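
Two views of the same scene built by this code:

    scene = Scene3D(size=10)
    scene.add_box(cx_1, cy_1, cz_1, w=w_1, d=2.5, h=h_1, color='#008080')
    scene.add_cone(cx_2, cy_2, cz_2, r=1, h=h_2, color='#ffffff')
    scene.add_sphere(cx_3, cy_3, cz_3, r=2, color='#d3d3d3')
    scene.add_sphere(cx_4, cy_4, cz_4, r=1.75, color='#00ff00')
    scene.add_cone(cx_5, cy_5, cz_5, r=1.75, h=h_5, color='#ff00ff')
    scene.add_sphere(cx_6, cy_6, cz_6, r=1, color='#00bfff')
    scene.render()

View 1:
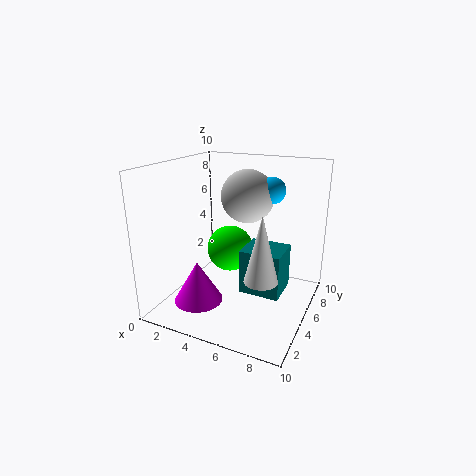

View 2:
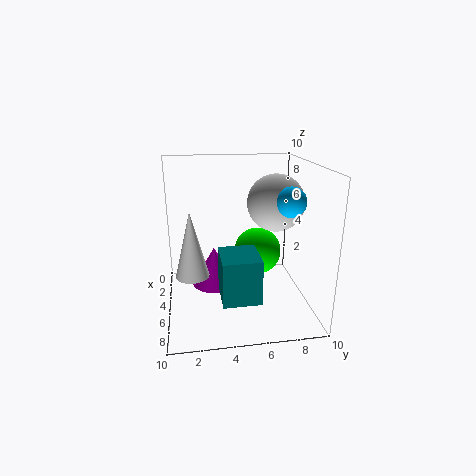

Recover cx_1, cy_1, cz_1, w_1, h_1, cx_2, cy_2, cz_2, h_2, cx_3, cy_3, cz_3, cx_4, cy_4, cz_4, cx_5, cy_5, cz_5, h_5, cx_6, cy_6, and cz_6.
cx_1 = 5.75
cy_1 = 3.5
cz_1 = 1.75
w_1 = 2.75
h_1 = 3
cx_2 = 8
cy_2 = 1.75
cz_2 = 4
h_2 = 4
cx_3 = 4.5
cy_3 = 7.75
cz_3 = 7.25
cx_4 = 3.5
cy_4 = 6.75
cz_4 = 3.25
cx_5 = 2.5
cy_5 = 3.5
cz_5 = 0.25
h_5 = 3
cx_6 = 6.25
cy_6 = 8.25
cz_6 = 7.75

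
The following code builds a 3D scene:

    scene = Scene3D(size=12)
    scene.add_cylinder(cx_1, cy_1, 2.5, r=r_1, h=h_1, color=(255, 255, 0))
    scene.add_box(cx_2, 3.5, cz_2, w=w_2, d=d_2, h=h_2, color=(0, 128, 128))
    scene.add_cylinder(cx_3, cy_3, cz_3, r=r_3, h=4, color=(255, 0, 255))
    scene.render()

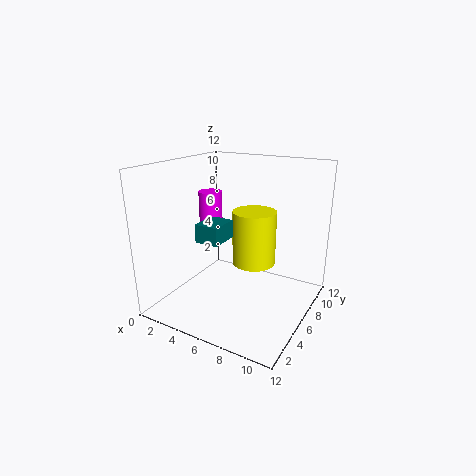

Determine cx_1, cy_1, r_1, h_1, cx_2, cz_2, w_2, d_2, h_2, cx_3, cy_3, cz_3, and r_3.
cx_1 = 6
cy_1 = 9
r_1 = 2
h_1 = 5
cx_2 = 3.5
cz_2 = 6
w_2 = 2
d_2 = 2.5
h_2 = 1.5
cx_3 = 3
cy_3 = 6.5
cz_3 = 5.5
r_3 = 1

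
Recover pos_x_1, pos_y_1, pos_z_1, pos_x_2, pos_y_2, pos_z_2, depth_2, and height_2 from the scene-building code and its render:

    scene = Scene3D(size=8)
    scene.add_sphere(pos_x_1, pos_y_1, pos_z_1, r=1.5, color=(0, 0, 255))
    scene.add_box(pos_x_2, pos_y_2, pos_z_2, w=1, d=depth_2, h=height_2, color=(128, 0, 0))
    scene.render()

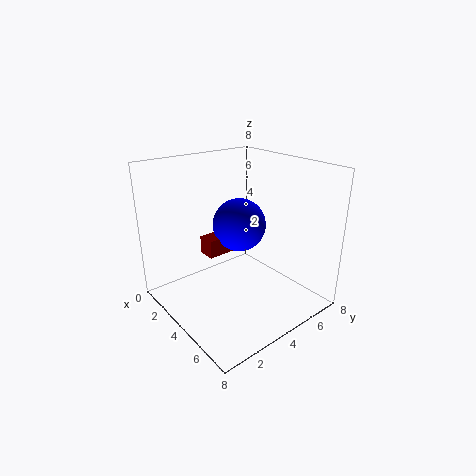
pos_x_1 = 3.5
pos_y_1 = 4.5
pos_z_1 = 4.5
pos_x_2 = 2.5
pos_y_2 = 2.5
pos_z_2 = 3
depth_2 = 2
height_2 = 1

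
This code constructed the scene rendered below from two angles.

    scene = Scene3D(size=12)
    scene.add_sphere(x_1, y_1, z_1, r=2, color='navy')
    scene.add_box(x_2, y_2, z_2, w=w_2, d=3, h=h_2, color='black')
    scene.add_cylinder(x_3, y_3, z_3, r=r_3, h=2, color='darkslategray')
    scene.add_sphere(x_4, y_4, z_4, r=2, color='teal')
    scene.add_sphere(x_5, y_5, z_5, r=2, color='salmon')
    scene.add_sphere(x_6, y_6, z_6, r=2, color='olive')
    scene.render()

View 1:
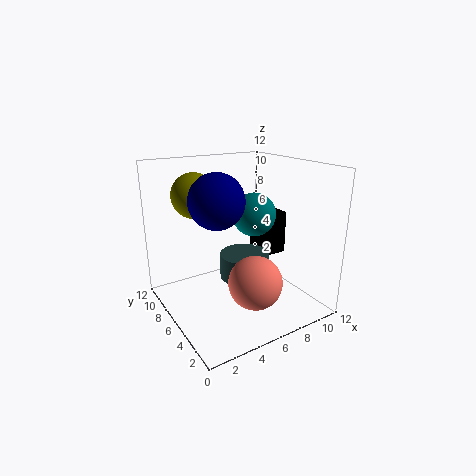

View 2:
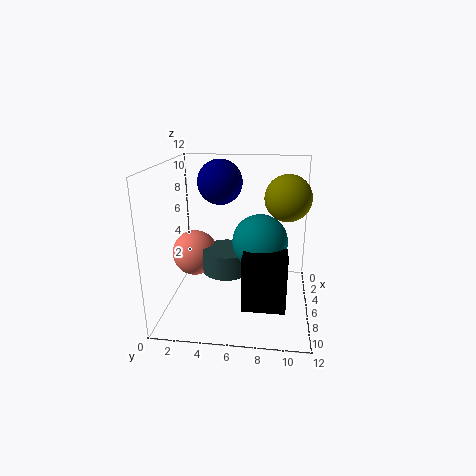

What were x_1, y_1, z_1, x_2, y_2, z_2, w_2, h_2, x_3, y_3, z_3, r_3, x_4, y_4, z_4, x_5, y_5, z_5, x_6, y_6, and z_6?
x_1 = 3
y_1 = 4
z_1 = 10
x_2 = 10
y_2 = 7
z_2 = 3
w_2 = 2
h_2 = 4
x_3 = 6
y_3 = 5
z_3 = 3
r_3 = 2
x_4 = 9
y_4 = 8
z_4 = 7
x_5 = 5
y_5 = 2
z_5 = 4
x_6 = 4
y_6 = 10
z_6 = 9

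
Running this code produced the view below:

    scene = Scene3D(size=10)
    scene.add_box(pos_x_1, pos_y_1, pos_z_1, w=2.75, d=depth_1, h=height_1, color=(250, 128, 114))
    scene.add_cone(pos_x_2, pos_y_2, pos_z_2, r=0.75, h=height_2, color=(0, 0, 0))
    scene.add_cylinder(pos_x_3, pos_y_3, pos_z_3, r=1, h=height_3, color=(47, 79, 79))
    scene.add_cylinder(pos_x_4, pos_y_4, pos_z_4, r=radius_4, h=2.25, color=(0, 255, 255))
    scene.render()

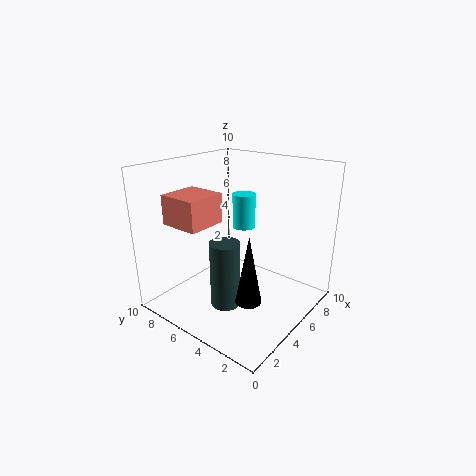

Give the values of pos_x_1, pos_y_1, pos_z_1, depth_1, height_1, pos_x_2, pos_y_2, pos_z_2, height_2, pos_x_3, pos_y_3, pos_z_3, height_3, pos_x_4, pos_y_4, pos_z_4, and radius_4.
pos_x_1 = 1.5
pos_y_1 = 5.75
pos_z_1 = 6.25
depth_1 = 2.75
height_1 = 2
pos_x_2 = 1.5
pos_y_2 = 1.5
pos_z_2 = 3.25
height_2 = 4
pos_x_3 = 3
pos_y_3 = 4.5
pos_z_3 = 1
height_3 = 4.5
pos_x_4 = 5
pos_y_4 = 4.5
pos_z_4 = 6
radius_4 = 0.75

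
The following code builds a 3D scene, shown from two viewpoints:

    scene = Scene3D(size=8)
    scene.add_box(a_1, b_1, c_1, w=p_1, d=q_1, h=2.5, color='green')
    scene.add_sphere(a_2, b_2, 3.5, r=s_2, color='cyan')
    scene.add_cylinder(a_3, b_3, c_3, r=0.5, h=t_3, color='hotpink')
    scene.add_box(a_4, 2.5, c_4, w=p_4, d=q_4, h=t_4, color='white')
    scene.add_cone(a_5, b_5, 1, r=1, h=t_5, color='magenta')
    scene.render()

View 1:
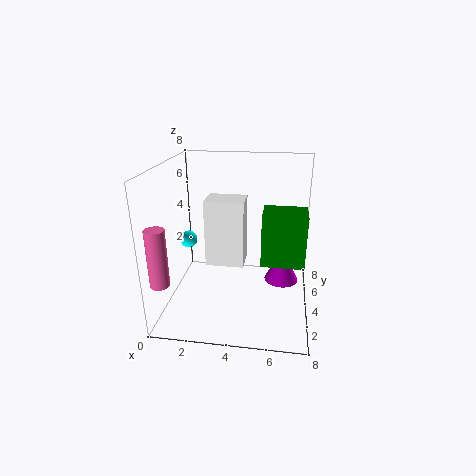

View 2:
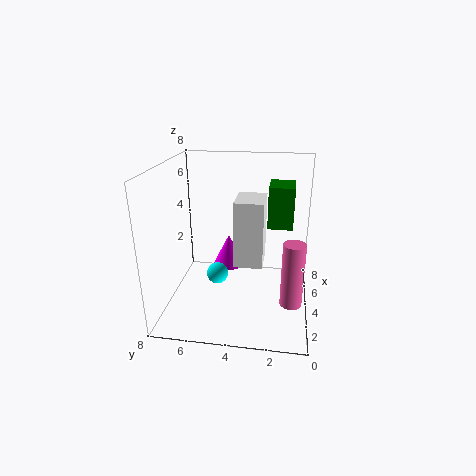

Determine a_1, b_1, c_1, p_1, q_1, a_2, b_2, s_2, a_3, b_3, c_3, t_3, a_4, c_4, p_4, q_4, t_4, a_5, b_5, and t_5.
a_1 = 5.5, b_1 = 1, c_1 = 4, p_1 = 2, q_1 = 1.5, a_2 = 1, b_2 = 4.5, s_2 = 0.5, a_3 = 0.5, b_3 = 1, c_3 = 2.5, t_3 = 3, a_4 = 2.5, c_4 = 3, p_4 = 2, q_4 = 1.5, t_4 = 3.5, a_5 = 6.5, b_5 = 5, t_5 = 2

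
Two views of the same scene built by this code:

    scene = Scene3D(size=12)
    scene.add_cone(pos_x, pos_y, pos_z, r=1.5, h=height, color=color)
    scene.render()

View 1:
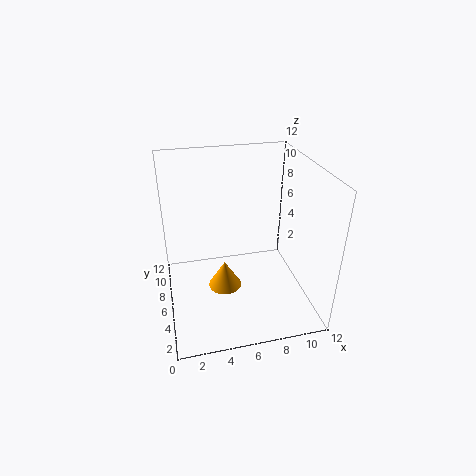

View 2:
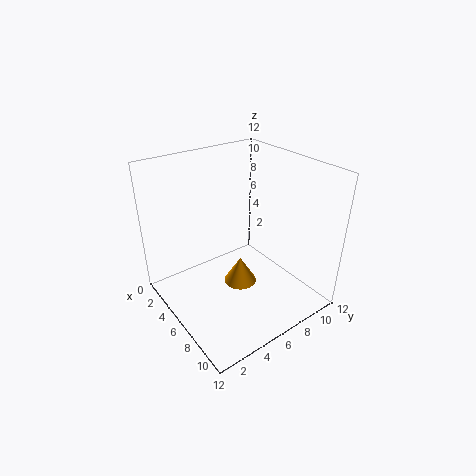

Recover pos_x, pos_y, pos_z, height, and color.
pos_x = 5
pos_y = 7
pos_z = 0.5
height = 2.5
color = 'orange'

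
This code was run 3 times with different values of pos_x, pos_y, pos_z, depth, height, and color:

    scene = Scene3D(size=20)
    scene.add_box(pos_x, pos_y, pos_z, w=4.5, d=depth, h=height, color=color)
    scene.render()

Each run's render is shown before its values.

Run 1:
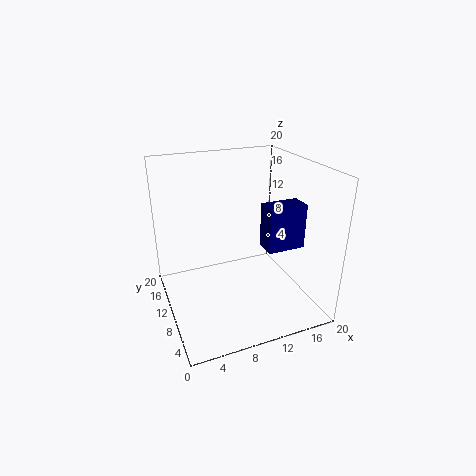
pos_x = 10.25; pos_y = 1.25; pos_z = 12; depth = 2.5; height = 5.25; color = 'navy'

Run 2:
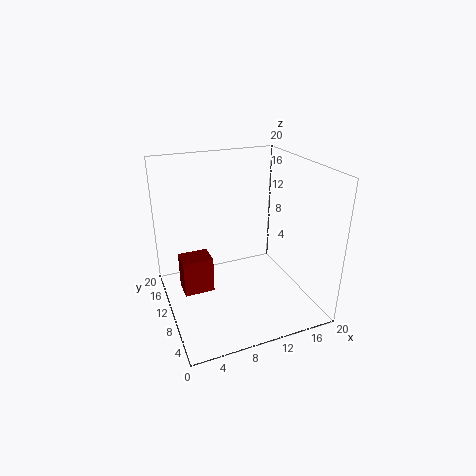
pos_x = 2.5; pos_y = 12.25; pos_z = 0.5; depth = 3.5; height = 5.5; color = 'maroon'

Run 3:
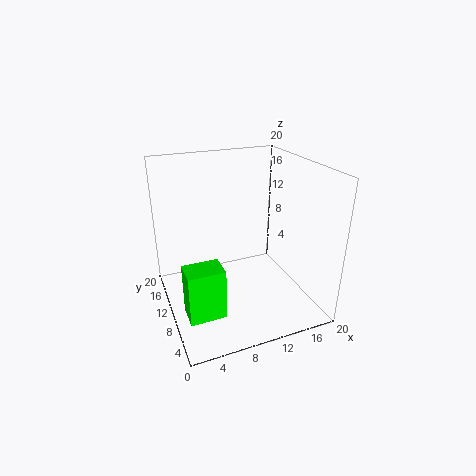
pos_x = 1; pos_y = 2.5; pos_z = 3.5; depth = 3.25; height = 6.5; color = 'lime'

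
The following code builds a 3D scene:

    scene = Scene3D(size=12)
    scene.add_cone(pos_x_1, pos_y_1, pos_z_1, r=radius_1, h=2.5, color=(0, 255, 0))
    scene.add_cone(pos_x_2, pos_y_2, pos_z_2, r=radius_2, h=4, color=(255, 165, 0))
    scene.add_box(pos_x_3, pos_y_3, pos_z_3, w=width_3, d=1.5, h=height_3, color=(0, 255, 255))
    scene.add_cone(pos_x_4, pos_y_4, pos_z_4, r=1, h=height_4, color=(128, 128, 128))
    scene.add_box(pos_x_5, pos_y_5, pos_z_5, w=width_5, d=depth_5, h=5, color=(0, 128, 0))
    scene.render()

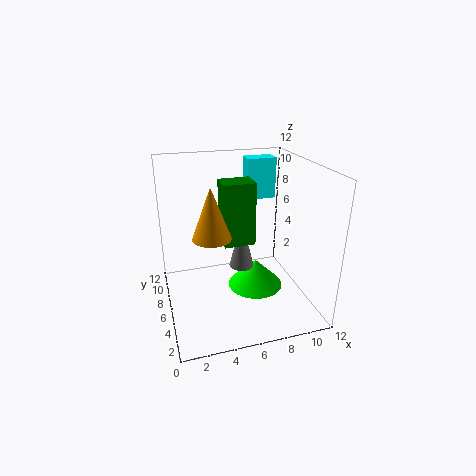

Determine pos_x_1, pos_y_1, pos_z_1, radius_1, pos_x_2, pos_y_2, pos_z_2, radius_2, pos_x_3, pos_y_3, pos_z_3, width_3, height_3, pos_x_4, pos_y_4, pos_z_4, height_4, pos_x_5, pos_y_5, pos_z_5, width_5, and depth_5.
pos_x_1 = 8
pos_y_1 = 7
pos_z_1 = 0.5
radius_1 = 2.5
pos_x_2 = 3.5
pos_y_2 = 4.5
pos_z_2 = 7
radius_2 = 1.5
pos_x_3 = 7.5
pos_y_3 = 8
pos_z_3 = 8.5
width_3 = 2.5
height_3 = 3.5
pos_x_4 = 6
pos_y_4 = 5
pos_z_4 = 4
height_4 = 4
pos_x_5 = 4.5
pos_y_5 = 4.5
pos_z_5 = 6
width_5 = 2.5
depth_5 = 2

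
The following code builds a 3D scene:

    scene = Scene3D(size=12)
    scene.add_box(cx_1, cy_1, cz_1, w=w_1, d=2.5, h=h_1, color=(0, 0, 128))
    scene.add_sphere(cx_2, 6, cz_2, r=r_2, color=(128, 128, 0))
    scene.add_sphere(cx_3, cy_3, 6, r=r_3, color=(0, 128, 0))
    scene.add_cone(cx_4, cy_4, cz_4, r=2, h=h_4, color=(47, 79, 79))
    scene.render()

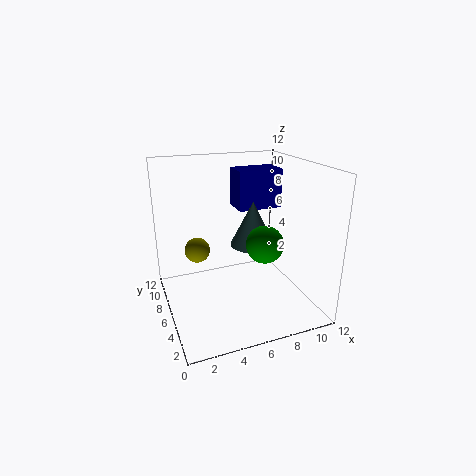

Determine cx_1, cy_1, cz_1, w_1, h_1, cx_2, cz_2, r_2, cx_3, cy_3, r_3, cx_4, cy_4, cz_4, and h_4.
cx_1 = 7; cy_1 = 8; cz_1 = 7.5; w_1 = 4; h_1 = 3.5; cx_2 = 2.5; cz_2 = 5.5; r_2 = 1; cx_3 = 7.5; cy_3 = 4; r_3 = 1.5; cx_4 = 8; cy_4 = 7.5; cz_4 = 4.5; h_4 = 4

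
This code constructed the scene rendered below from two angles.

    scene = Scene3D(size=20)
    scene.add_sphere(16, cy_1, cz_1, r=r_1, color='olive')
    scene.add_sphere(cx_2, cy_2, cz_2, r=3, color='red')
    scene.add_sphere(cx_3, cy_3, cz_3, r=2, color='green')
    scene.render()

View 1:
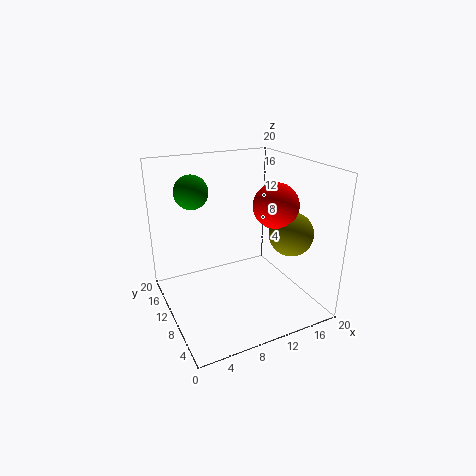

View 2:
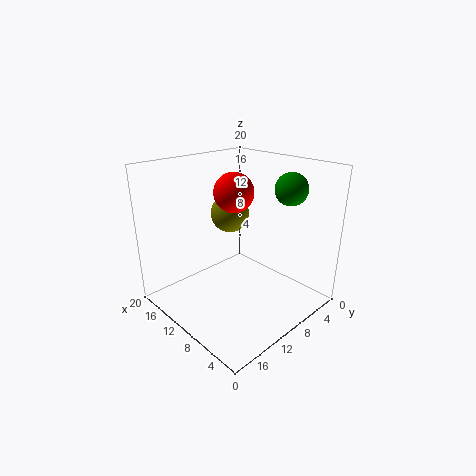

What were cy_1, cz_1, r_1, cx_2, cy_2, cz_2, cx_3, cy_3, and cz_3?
cy_1 = 6
cz_1 = 11
r_1 = 3
cx_2 = 14
cy_2 = 7
cz_2 = 15
cx_3 = 3
cy_3 = 8
cz_3 = 18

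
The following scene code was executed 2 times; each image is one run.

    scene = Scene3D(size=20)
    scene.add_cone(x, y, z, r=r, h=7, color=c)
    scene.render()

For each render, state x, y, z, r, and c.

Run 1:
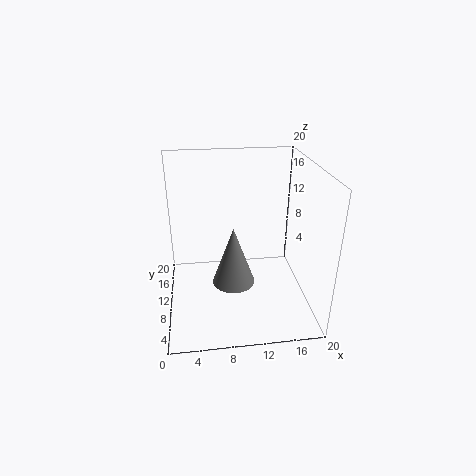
x = 8.5; y = 3; z = 8; r = 2.5; c = 'gray'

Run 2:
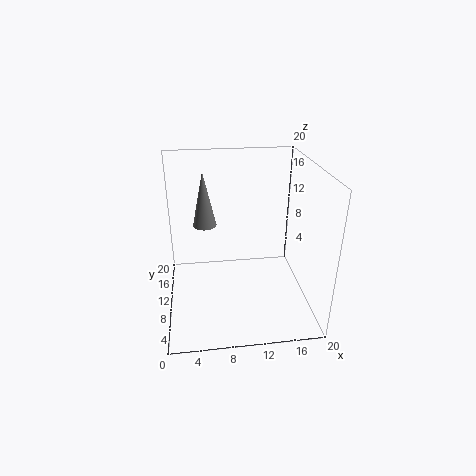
x = 5.5; y = 8.5; z = 13; r = 1.5; c = 'gray'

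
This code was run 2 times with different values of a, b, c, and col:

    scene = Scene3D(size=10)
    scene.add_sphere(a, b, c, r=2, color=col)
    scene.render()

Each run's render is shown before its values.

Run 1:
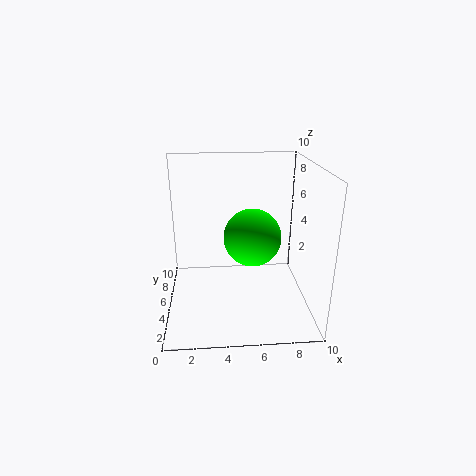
a = 6, b = 5, c = 5, col = 'lime'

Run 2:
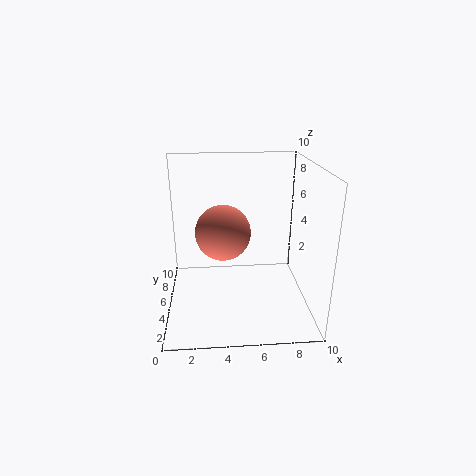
a = 4, b = 6, c = 5, col = 'salmon'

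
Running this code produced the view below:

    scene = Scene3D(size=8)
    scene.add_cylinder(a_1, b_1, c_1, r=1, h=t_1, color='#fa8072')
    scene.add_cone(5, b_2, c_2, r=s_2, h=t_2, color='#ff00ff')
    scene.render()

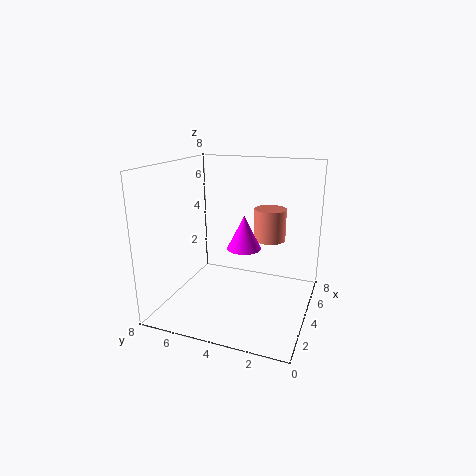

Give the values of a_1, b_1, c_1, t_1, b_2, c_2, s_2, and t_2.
a_1 = 7
b_1 = 3
c_1 = 3
t_1 = 2
b_2 = 4
c_2 = 3
s_2 = 1
t_2 = 2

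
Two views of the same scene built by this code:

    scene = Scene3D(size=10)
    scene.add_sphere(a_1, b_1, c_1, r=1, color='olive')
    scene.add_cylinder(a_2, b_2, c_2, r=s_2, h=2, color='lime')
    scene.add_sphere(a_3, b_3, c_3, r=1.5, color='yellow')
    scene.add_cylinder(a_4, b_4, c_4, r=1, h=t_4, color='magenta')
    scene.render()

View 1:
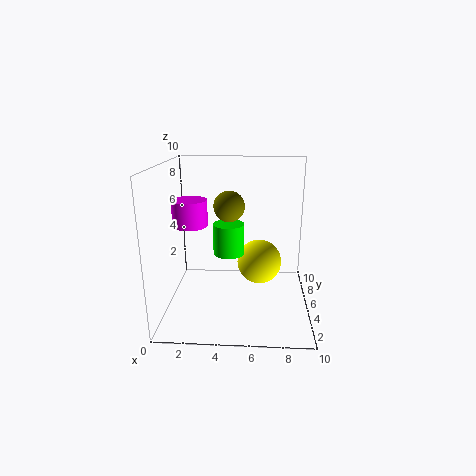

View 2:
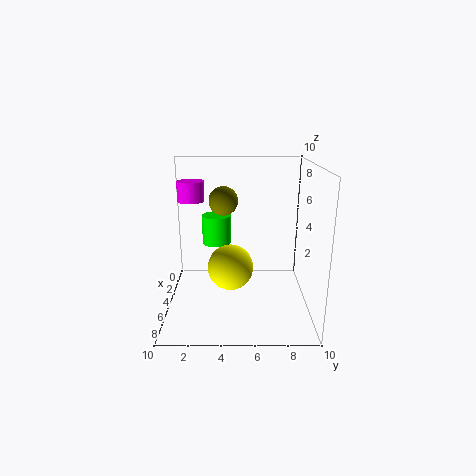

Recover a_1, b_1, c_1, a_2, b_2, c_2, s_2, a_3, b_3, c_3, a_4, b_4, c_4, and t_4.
a_1 = 4.5, b_1 = 4, c_1 = 7.5, a_2 = 4.5, b_2 = 3.5, c_2 = 4.5, s_2 = 1, a_3 = 6.5, b_3 = 4.5, c_3 = 3.5, a_4 = 2.5, b_4 = 1.5, c_4 = 7, t_4 = 1.5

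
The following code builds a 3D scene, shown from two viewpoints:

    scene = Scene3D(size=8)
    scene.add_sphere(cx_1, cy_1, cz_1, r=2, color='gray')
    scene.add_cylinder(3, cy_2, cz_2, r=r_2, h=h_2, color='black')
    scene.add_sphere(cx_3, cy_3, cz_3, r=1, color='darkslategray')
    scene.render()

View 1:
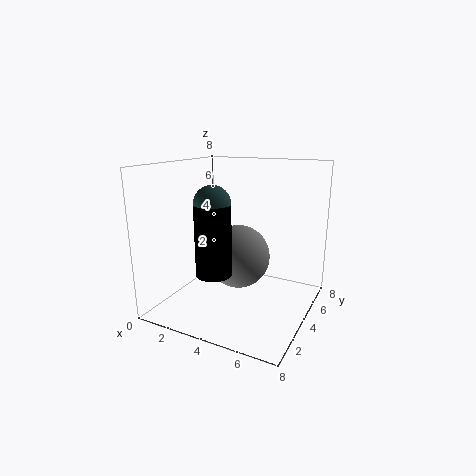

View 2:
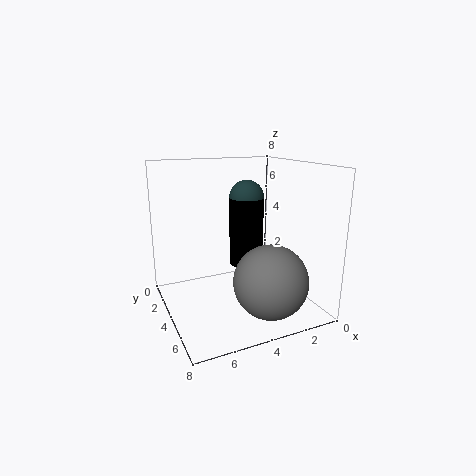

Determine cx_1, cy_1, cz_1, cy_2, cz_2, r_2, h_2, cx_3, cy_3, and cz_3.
cx_1 = 3
cy_1 = 6
cz_1 = 2
cy_2 = 3
cz_2 = 2
r_2 = 1
h_2 = 4
cx_3 = 3
cy_3 = 3
cz_3 = 6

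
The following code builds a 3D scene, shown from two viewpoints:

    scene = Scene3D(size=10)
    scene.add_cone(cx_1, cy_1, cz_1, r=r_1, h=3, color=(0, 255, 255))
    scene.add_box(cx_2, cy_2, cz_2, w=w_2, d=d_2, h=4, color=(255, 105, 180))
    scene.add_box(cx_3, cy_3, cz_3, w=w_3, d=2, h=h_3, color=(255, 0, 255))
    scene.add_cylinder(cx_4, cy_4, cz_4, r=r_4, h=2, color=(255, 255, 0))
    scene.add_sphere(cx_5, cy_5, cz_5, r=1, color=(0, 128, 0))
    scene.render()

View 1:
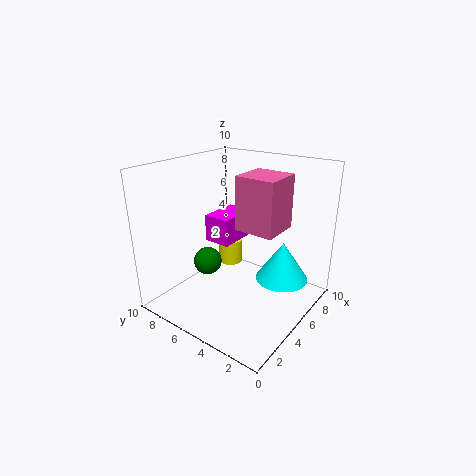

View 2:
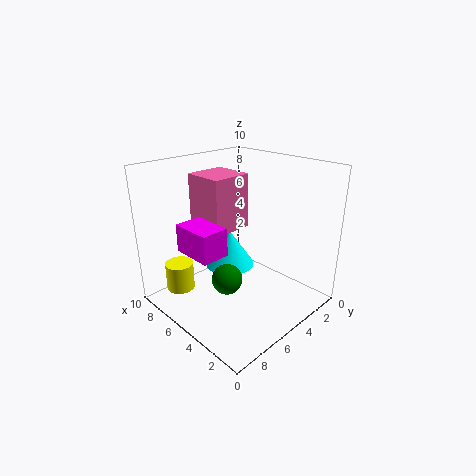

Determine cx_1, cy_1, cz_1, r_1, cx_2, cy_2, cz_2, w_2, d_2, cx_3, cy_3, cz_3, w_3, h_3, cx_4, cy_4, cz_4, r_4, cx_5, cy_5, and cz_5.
cx_1 = 8, cy_1 = 3, cz_1 = 1, r_1 = 2, cx_2 = 6, cy_2 = 3, cz_2 = 5, w_2 = 3, d_2 = 3, cx_3 = 5, cy_3 = 6, cz_3 = 4, w_3 = 3, h_3 = 2, cx_4 = 8, cy_4 = 8, cz_4 = 1, r_4 = 1, cx_5 = 4, cy_5 = 7, cz_5 = 3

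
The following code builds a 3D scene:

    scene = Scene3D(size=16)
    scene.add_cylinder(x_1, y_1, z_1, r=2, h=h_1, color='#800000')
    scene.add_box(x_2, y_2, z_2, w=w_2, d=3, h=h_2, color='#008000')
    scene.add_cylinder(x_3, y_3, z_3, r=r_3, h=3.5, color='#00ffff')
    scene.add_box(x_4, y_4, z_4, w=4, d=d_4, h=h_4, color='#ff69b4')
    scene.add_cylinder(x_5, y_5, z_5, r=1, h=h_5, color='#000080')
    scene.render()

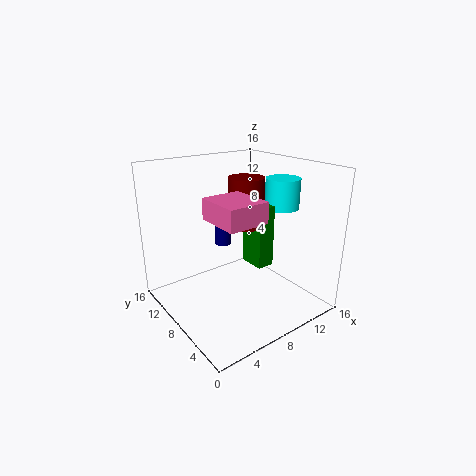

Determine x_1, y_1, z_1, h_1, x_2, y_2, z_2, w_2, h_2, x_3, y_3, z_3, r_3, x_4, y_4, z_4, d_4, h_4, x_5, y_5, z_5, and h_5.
x_1 = 9.5
y_1 = 8.5
z_1 = 9
h_1 = 5.5
x_2 = 9.5
y_2 = 6
z_2 = 4.5
w_2 = 2
h_2 = 7
x_3 = 14
y_3 = 7.5
z_3 = 10.5
r_3 = 2
x_4 = 2.5
y_4 = 1.5
z_4 = 12
d_4 = 4.5
h_4 = 2
x_5 = 9
y_5 = 12.5
z_5 = 5.5
h_5 = 4.5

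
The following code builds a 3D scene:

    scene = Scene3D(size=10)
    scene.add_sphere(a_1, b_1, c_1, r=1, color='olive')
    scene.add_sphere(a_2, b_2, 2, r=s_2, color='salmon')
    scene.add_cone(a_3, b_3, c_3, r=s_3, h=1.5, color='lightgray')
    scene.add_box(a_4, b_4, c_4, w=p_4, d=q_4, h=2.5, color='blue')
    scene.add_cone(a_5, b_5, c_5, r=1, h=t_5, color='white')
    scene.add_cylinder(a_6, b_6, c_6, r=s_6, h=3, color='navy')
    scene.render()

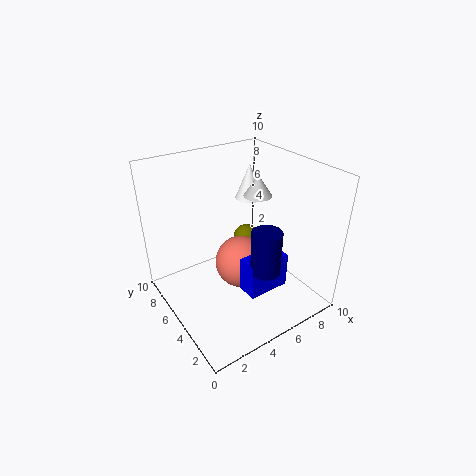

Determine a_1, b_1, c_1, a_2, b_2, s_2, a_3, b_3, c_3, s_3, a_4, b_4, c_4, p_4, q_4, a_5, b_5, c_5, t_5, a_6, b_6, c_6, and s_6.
a_1 = 7.5, b_1 = 7.5, c_1 = 3, a_2 = 6, b_2 = 6, s_2 = 2, a_3 = 7, b_3 = 5.5, c_3 = 7.5, s_3 = 1, a_4 = 4.5, b_4 = 2.5, c_4 = 1.5, p_4 = 3, q_4 = 1.5, a_5 = 7, b_5 = 6.5, c_5 = 7, t_5 = 2.5, a_6 = 5.5, b_6 = 2.5, c_6 = 3.5, s_6 = 1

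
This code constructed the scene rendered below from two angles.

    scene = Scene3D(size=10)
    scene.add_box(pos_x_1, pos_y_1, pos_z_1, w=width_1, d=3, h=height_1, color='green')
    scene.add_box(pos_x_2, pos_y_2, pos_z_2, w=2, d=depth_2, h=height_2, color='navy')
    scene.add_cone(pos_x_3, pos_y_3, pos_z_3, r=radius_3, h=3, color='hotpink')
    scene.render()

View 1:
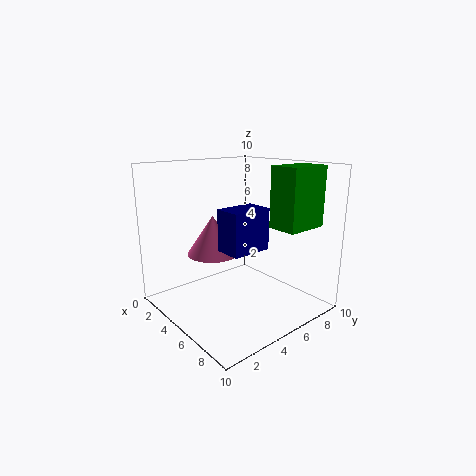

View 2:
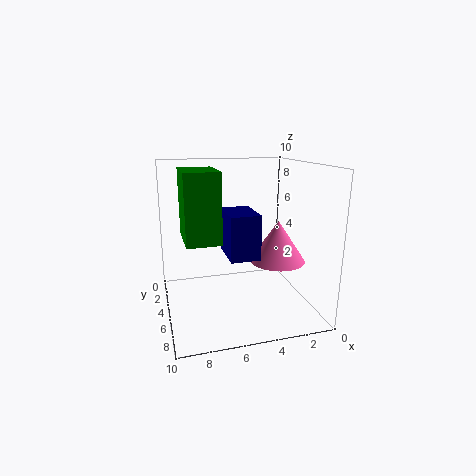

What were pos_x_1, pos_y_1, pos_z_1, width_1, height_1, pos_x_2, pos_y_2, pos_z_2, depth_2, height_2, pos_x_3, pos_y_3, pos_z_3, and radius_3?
pos_x_1 = 7
pos_y_1 = 6
pos_z_1 = 6
width_1 = 2
height_1 = 4
pos_x_2 = 4
pos_y_2 = 4
pos_z_2 = 4
depth_2 = 3
height_2 = 3
pos_x_3 = 2
pos_y_3 = 5
pos_z_3 = 3
radius_3 = 2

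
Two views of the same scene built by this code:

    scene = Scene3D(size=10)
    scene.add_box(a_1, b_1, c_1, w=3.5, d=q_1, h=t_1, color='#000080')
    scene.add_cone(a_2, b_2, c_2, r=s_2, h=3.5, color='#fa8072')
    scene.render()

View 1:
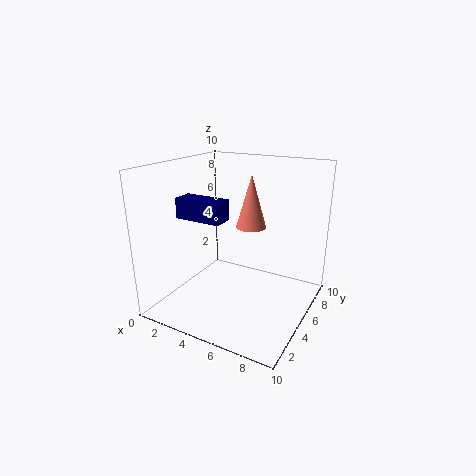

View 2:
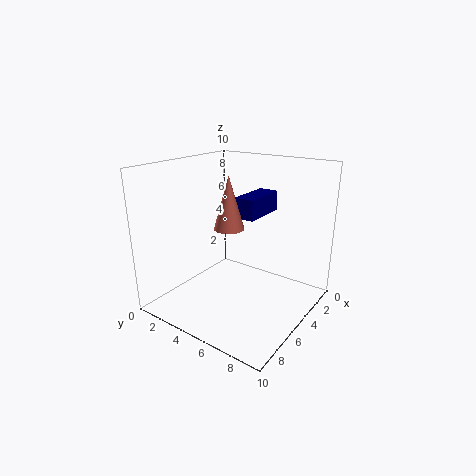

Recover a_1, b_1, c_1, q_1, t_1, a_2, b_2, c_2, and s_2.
a_1 = 0.5
b_1 = 4
c_1 = 6
q_1 = 1.5
t_1 = 1.5
a_2 = 6
b_2 = 5
c_2 = 6
s_2 = 1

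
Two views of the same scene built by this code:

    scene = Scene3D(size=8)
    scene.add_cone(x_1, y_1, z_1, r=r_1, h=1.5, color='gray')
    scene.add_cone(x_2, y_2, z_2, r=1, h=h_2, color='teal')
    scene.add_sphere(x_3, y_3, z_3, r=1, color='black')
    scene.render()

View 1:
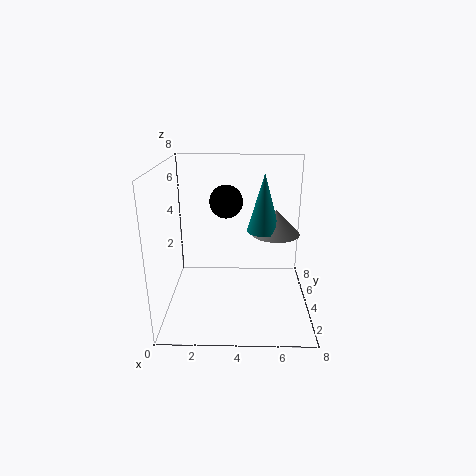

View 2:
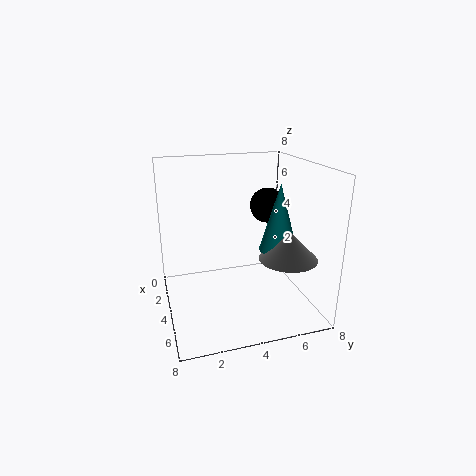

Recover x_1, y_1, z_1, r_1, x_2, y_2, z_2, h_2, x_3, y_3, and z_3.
x_1 = 6.25; y_1 = 6; z_1 = 3.5; r_1 = 1.5; x_2 = 5.5; y_2 = 5.75; z_2 = 3.75; h_2 = 3.5; x_3 = 3.25; y_3 = 6; z_3 = 5.5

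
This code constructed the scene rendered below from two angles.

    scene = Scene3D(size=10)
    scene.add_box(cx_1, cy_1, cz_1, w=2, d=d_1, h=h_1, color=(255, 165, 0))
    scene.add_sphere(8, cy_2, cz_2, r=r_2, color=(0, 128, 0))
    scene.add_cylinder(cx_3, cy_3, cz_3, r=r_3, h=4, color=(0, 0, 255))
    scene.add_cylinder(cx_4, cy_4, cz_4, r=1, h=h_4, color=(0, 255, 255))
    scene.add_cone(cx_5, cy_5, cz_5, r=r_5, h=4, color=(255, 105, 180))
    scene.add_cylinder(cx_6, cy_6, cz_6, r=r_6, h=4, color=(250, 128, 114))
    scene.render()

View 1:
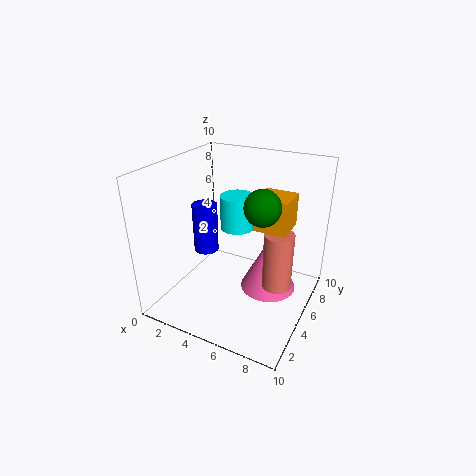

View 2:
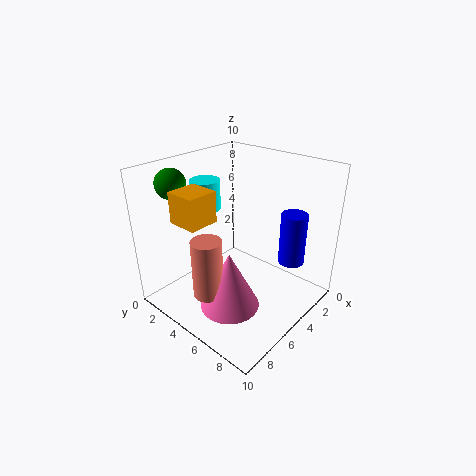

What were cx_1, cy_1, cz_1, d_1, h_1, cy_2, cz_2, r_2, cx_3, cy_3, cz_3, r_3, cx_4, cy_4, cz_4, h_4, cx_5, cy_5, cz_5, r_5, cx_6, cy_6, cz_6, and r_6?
cx_1 = 7, cy_1 = 3, cz_1 = 7, d_1 = 2, h_1 = 2, cy_2 = 2, cz_2 = 9, r_2 = 1, cx_3 = 1, cy_3 = 7, cz_3 = 2, r_3 = 1, cx_4 = 6, cy_4 = 3, cz_4 = 7, h_4 = 2, cx_5 = 7, cy_5 = 6, cz_5 = 1, r_5 = 2, cx_6 = 8, cy_6 = 5, cz_6 = 2, r_6 = 1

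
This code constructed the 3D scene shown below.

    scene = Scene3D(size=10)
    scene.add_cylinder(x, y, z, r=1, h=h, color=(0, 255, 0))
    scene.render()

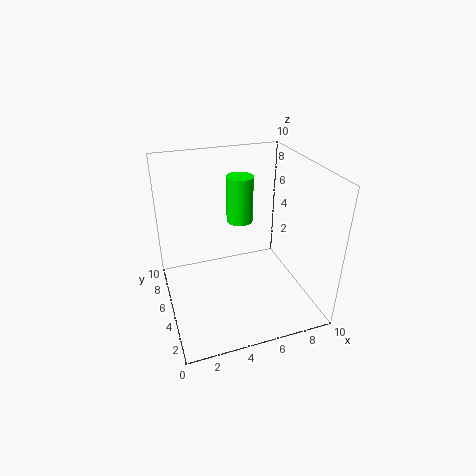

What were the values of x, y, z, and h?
x = 6
y = 7.5
z = 5
h = 3.5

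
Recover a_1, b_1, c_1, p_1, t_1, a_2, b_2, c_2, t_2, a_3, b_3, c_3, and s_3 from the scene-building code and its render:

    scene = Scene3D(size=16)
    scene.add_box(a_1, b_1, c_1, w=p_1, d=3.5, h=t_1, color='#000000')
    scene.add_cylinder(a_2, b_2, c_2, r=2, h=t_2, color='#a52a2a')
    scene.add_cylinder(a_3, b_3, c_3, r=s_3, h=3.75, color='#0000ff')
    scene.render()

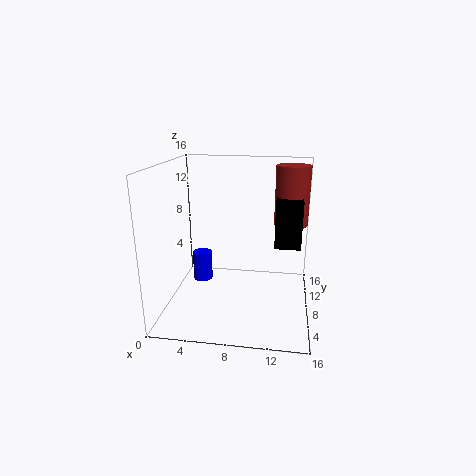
a_1 = 12; b_1 = 9; c_1 = 6.5; p_1 = 3; t_1 = 5.5; a_2 = 13.75; b_2 = 12.25; c_2 = 8.5; t_2 = 7; a_3 = 2.5; b_3 = 12.75; c_3 = 0.25; s_3 = 1.25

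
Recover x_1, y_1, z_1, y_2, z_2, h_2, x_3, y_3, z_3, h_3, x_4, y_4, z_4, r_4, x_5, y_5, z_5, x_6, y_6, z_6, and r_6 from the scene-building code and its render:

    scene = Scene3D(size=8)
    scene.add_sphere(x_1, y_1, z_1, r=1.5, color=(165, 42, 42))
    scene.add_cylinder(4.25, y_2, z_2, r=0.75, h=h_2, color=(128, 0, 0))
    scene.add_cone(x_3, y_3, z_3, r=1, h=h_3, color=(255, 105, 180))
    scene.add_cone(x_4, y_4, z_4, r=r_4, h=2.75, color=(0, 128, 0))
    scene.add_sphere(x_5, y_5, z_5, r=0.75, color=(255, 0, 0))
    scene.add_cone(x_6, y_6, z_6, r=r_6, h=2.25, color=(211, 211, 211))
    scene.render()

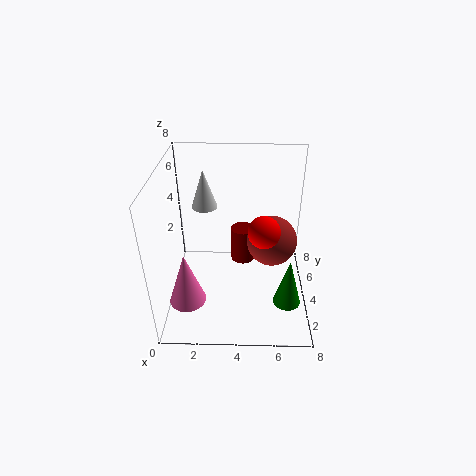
x_1 = 6
y_1 = 5.25
z_1 = 3
y_2 = 6.25
z_2 = 1
h_2 = 2.25
x_3 = 1.25
y_3 = 2.25
z_3 = 1
h_3 = 3
x_4 = 6.75
y_4 = 2.25
z_4 = 1
r_4 = 0.75
x_5 = 5.25
y_5 = 1.5
z_5 = 6
x_6 = 2
y_6 = 5.75
z_6 = 5
r_6 = 0.75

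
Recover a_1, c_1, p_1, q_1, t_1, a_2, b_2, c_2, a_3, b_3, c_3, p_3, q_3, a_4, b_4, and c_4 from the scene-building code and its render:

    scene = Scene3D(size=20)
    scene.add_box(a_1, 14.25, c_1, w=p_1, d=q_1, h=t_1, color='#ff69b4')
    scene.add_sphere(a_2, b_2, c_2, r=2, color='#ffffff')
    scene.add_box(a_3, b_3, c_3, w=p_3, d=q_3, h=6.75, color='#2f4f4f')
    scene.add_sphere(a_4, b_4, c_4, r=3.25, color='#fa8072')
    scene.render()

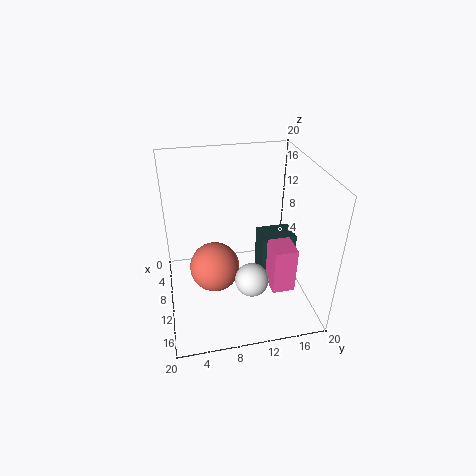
a_1 = 10.25; c_1 = 2.5; p_1 = 3.75; q_1 = 3.25; t_1 = 6.75; a_2 = 17.75; b_2 = 10; c_2 = 9; a_3 = 5; b_3 = 14; c_3 = 1.5; p_3 = 4; q_3 = 5.25; a_4 = 12.75; b_4 = 6.25; c_4 = 7.75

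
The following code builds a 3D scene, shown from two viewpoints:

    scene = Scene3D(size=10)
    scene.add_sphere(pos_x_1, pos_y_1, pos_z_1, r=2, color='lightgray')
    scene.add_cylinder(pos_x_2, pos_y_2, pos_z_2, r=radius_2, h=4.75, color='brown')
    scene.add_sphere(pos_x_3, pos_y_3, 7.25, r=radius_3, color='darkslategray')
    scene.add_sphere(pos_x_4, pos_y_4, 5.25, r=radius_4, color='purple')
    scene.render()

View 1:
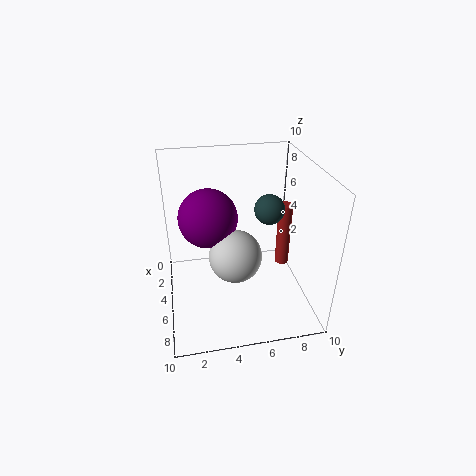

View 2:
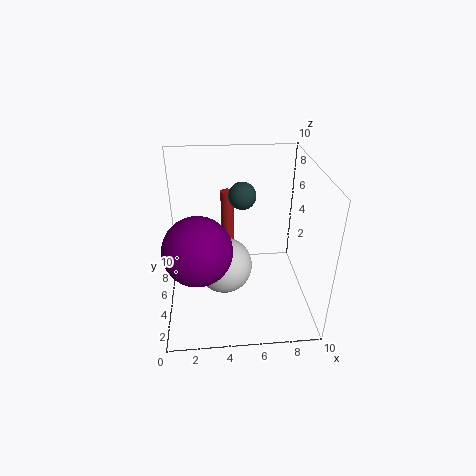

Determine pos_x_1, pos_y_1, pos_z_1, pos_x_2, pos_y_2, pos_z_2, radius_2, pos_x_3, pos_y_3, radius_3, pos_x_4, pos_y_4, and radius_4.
pos_x_1 = 4, pos_y_1 = 5, pos_z_1 = 2.75, pos_x_2 = 4.5, pos_y_2 = 8.5, pos_z_2 = 2.25, radius_2 = 0.5, pos_x_3 = 5.5, pos_y_3 = 7, radius_3 = 1, pos_x_4 = 2.25, pos_y_4 = 3.25, radius_4 = 2.25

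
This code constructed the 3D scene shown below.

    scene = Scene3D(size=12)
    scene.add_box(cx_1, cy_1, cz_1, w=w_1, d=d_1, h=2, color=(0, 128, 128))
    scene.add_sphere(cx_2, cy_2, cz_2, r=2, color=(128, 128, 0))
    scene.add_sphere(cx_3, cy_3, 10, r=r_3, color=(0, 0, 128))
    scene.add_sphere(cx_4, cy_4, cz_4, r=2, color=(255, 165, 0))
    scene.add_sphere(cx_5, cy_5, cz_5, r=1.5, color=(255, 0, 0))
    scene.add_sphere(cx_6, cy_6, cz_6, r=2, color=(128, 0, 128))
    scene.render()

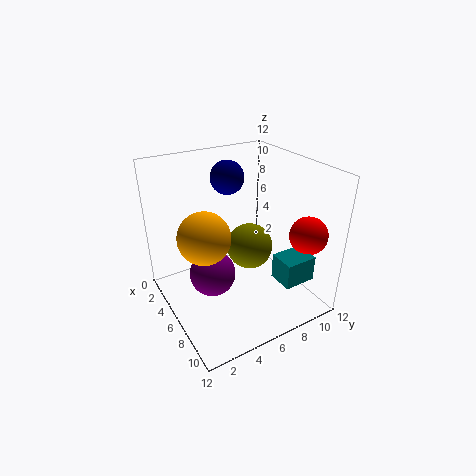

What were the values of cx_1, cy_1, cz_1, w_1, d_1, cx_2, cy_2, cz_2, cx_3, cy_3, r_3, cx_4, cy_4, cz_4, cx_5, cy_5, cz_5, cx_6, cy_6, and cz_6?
cx_1 = 9.5; cy_1 = 7; cz_1 = 4; w_1 = 2; d_1 = 2.5; cx_2 = 5.5; cy_2 = 7.5; cz_2 = 4.5; cx_3 = 2.5; cy_3 = 7; r_3 = 1.5; cx_4 = 7; cy_4 = 2.5; cz_4 = 7.5; cx_5 = 10; cy_5 = 10; cz_5 = 7; cx_6 = 5; cy_6 = 4; cz_6 = 2.5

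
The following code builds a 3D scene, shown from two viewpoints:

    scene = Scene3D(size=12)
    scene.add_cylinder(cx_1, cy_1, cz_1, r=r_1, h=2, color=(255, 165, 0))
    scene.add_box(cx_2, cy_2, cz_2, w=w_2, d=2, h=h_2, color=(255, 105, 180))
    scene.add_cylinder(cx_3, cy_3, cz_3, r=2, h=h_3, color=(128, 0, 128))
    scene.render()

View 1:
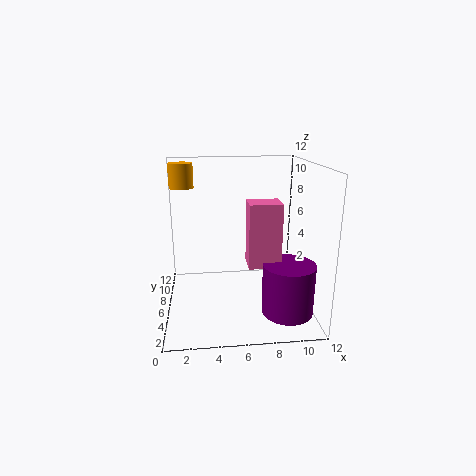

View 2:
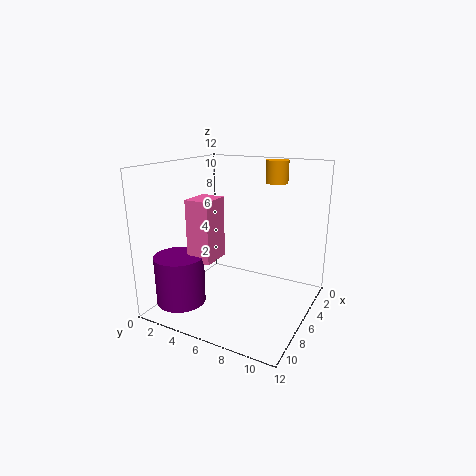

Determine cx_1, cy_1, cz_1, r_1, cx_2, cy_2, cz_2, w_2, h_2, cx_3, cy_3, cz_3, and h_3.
cx_1 = 1.5; cy_1 = 7.5; cz_1 = 10; r_1 = 1; cx_2 = 6.5; cy_2 = 3; cz_2 = 4.5; w_2 = 2.5; h_2 = 5; cx_3 = 9.5; cy_3 = 2.5; cz_3 = 1; h_3 = 4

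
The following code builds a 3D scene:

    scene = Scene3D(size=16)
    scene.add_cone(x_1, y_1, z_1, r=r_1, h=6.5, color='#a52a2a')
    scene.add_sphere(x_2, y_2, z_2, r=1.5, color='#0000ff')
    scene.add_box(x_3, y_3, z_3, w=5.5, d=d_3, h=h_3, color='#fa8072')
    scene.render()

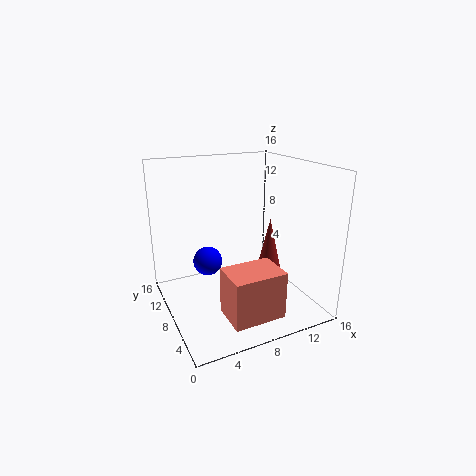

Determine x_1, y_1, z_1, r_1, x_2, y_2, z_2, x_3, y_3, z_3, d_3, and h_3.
x_1 = 11.5; y_1 = 7; z_1 = 3.5; r_1 = 1.5; x_2 = 4; y_2 = 7; z_2 = 6.5; x_3 = 4.5; y_3 = 1; z_3 = 1.5; d_3 = 4; h_3 = 5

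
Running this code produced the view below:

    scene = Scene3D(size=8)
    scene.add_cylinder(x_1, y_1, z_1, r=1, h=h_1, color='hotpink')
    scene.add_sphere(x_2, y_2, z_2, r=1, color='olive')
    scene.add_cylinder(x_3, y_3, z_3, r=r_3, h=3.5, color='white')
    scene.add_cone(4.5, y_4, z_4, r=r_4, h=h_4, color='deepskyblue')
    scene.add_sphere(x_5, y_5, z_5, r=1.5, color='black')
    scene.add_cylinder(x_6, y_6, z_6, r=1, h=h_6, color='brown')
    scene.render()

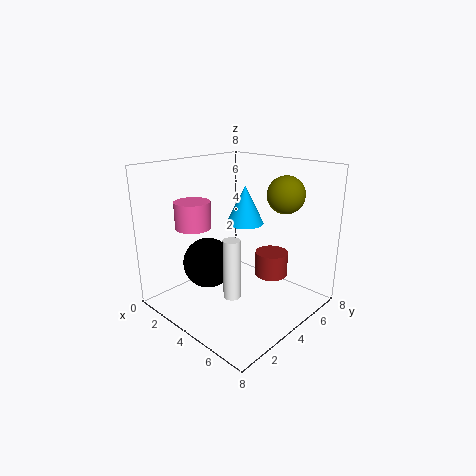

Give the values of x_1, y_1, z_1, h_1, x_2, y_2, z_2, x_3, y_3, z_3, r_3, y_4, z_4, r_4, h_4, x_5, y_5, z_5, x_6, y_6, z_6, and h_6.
x_1 = 2
y_1 = 2.5
z_1 = 4.5
h_1 = 1.5
x_2 = 6
y_2 = 5.5
z_2 = 6.5
x_3 = 4
y_3 = 3.5
z_3 = 0.5
r_3 = 0.5
y_4 = 4
z_4 = 5
r_4 = 1
h_4 = 2
x_5 = 2
y_5 = 3.5
z_5 = 2
x_6 = 4.5
y_6 = 6.5
z_6 = 1
h_6 = 1.5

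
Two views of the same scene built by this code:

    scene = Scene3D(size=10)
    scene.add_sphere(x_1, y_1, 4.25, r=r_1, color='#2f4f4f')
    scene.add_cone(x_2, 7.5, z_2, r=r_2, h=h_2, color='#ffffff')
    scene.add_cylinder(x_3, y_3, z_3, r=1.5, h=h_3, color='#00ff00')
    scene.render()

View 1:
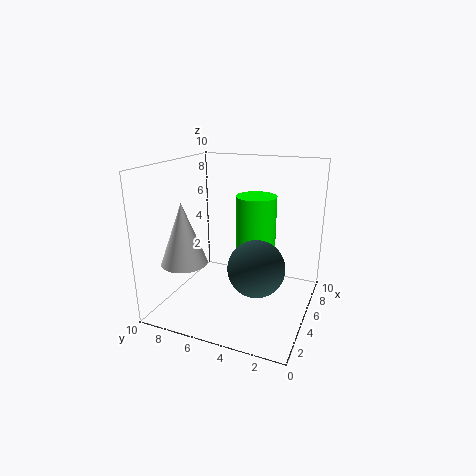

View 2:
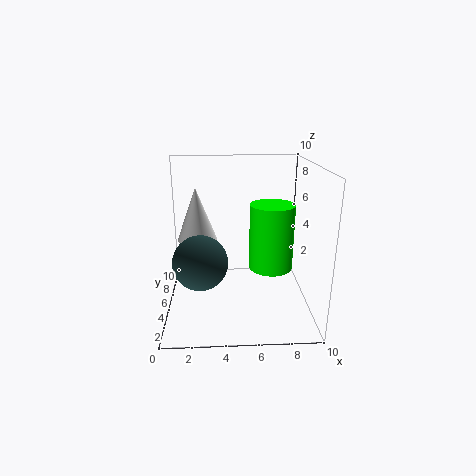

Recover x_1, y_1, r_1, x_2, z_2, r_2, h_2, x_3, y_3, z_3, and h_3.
x_1 = 2.5; y_1 = 2.75; r_1 = 1.75; x_2 = 2; z_2 = 4; r_2 = 1.5; h_2 = 4; x_3 = 7.25; y_3 = 4.5; z_3 = 3; h_3 = 4.5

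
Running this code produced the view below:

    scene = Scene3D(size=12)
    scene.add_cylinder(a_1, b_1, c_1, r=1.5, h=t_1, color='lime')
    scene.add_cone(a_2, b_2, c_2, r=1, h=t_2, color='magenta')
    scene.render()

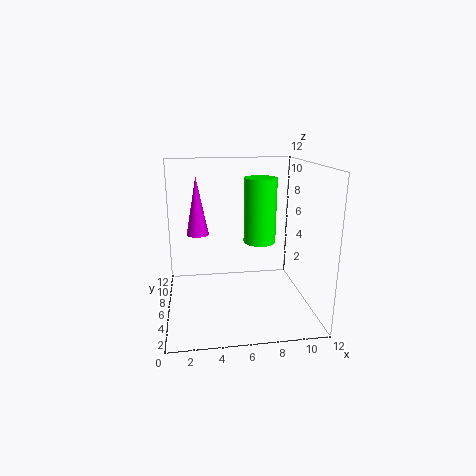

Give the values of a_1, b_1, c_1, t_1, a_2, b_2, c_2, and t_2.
a_1 = 8.5; b_1 = 9; c_1 = 4.5; t_1 = 6; a_2 = 2.75; b_2 = 9; c_2 = 5.5; t_2 = 5.25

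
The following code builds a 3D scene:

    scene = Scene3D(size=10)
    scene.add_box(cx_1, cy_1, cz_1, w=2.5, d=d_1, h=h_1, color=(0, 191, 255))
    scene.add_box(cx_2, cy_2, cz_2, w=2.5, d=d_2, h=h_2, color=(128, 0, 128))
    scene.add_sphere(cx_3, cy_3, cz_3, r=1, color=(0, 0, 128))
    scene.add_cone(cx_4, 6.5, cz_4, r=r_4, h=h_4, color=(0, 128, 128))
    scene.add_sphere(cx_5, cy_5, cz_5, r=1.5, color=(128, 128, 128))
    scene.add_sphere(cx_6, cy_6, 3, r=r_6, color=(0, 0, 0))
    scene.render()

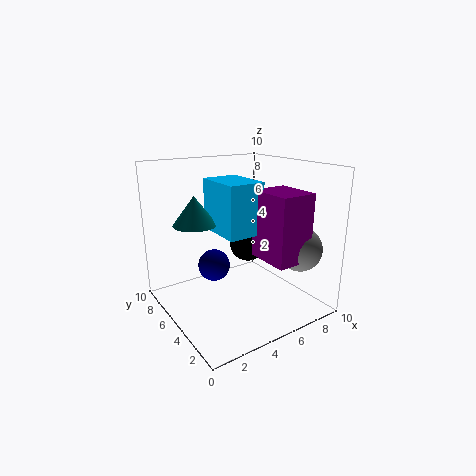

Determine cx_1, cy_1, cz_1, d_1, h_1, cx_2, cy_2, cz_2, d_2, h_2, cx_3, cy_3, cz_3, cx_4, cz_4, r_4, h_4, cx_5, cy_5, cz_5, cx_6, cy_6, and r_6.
cx_1 = 3.5, cy_1 = 3.5, cz_1 = 5.5, d_1 = 3.5, h_1 = 3.5, cx_2 = 5.5, cy_2 = 1, cz_2 = 4, d_2 = 3, h_2 = 4.5, cx_3 = 2.5, cy_3 = 4, cz_3 = 4, cx_4 = 2.5, cz_4 = 6, r_4 = 1.5, h_4 = 2, cx_5 = 8, cy_5 = 2, cz_5 = 4.5, cx_6 = 8, cy_6 = 8, r_6 = 1.5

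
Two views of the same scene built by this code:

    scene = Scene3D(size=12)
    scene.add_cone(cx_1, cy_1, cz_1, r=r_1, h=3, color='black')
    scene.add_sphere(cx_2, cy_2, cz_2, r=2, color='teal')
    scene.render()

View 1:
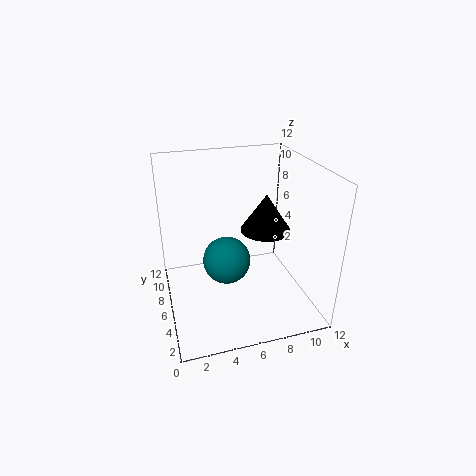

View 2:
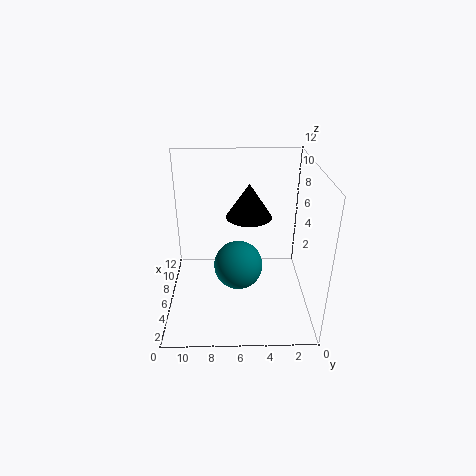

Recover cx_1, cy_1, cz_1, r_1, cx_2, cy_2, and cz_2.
cx_1 = 8
cy_1 = 5
cz_1 = 7
r_1 = 2
cx_2 = 5
cy_2 = 6
cz_2 = 4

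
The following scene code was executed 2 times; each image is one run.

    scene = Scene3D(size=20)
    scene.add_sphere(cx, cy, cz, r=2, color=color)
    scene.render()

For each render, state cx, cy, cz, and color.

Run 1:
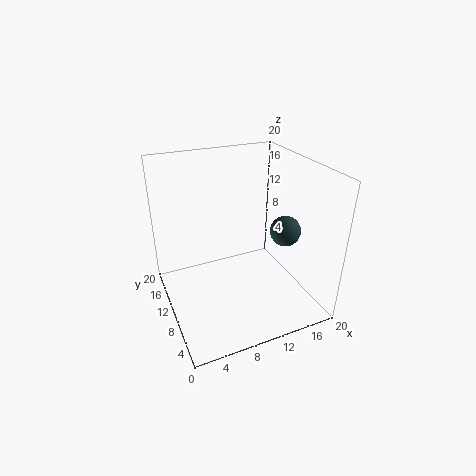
cx = 15
cy = 6
cz = 12
color = 'darkslategray'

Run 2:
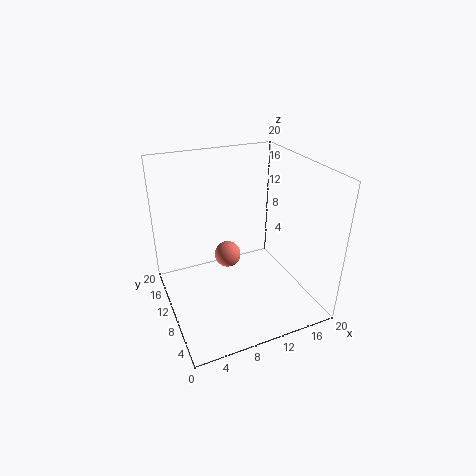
cx = 10
cy = 14
cz = 5
color = 'salmon'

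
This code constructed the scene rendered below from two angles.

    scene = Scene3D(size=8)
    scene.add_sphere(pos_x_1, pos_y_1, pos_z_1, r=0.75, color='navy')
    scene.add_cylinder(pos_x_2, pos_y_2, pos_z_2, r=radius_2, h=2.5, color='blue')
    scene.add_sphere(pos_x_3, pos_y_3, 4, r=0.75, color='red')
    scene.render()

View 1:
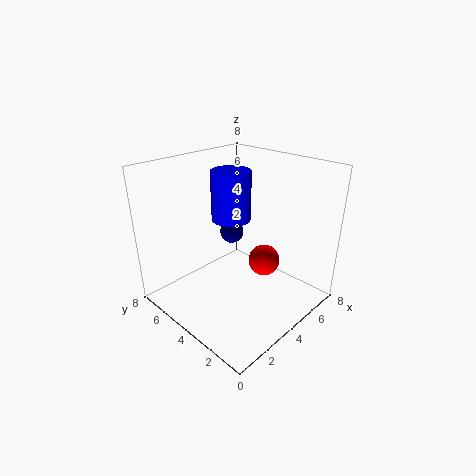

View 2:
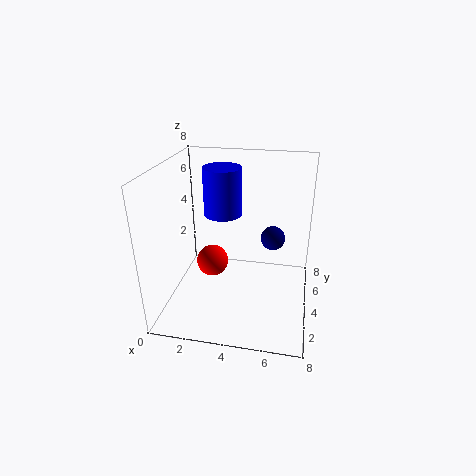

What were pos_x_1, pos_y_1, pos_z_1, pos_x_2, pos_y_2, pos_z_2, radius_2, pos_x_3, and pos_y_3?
pos_x_1 = 5.75, pos_y_1 = 6.25, pos_z_1 = 3, pos_x_2 = 3.25, pos_y_2 = 3.75, pos_z_2 = 5.5, radius_2 = 1, pos_x_3 = 3.25, pos_y_3 = 1.5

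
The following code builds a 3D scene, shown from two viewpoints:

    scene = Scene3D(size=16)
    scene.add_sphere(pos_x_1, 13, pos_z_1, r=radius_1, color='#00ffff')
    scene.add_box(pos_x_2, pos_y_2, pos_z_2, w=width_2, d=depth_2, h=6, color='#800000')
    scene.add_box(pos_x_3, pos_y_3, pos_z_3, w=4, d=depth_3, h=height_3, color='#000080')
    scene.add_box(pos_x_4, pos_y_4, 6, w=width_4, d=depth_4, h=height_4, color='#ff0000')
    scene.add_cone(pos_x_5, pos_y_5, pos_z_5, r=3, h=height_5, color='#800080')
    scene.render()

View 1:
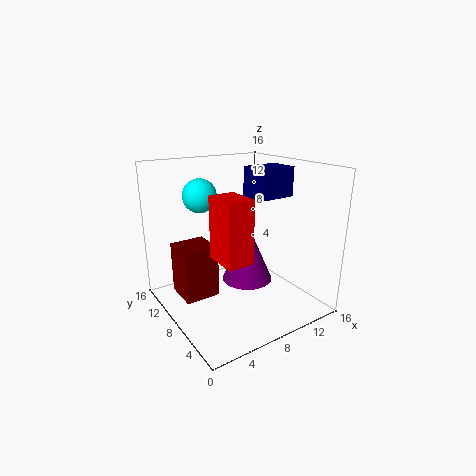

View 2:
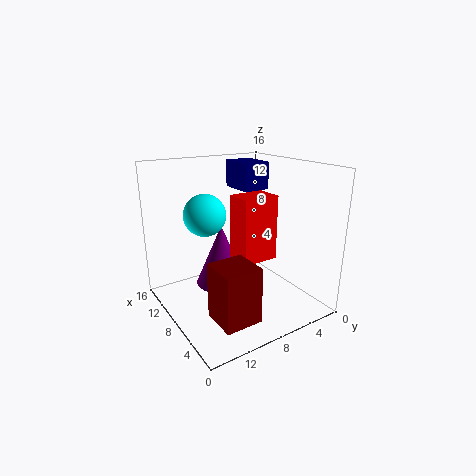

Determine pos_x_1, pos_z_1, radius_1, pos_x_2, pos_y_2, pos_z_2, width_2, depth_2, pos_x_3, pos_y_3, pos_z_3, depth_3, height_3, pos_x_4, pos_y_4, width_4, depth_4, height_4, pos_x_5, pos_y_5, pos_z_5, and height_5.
pos_x_1 = 6, pos_z_1 = 12, radius_1 = 2, pos_x_2 = 2, pos_y_2 = 9, pos_z_2 = 1, width_2 = 4, depth_2 = 4, pos_x_3 = 8, pos_y_3 = 4, pos_z_3 = 13, depth_3 = 3, height_3 = 3, pos_x_4 = 5, pos_y_4 = 5, width_4 = 3, depth_4 = 4, height_4 = 7, pos_x_5 = 10, pos_y_5 = 9, pos_z_5 = 2, height_5 = 7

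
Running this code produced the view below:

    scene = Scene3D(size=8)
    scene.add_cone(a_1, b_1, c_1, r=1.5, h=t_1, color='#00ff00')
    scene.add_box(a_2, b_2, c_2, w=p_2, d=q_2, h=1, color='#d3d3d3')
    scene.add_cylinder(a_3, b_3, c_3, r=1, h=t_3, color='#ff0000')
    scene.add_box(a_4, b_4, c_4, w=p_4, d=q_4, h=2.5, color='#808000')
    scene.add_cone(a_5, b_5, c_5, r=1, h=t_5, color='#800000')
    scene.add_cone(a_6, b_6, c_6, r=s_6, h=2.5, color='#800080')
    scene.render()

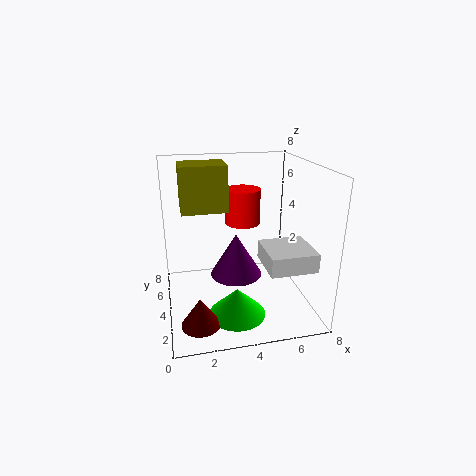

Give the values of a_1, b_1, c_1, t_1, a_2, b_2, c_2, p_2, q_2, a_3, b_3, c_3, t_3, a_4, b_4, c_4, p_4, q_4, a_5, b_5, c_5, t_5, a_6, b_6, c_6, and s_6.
a_1 = 3.5, b_1 = 2, c_1 = 0.5, t_1 = 1.5, a_2 = 5, b_2 = 1, c_2 = 3, p_2 = 2.5, q_2 = 2.5, a_3 = 4.5, b_3 = 5, c_3 = 4.5, t_3 = 2, a_4 = 1, b_4 = 4, c_4 = 5.5, p_4 = 2.5, q_4 = 2, a_5 = 1.5, b_5 = 1.5, c_5 = 0.5, t_5 = 1.5, a_6 = 4, b_6 = 4.5, c_6 = 1.5, s_6 = 1.5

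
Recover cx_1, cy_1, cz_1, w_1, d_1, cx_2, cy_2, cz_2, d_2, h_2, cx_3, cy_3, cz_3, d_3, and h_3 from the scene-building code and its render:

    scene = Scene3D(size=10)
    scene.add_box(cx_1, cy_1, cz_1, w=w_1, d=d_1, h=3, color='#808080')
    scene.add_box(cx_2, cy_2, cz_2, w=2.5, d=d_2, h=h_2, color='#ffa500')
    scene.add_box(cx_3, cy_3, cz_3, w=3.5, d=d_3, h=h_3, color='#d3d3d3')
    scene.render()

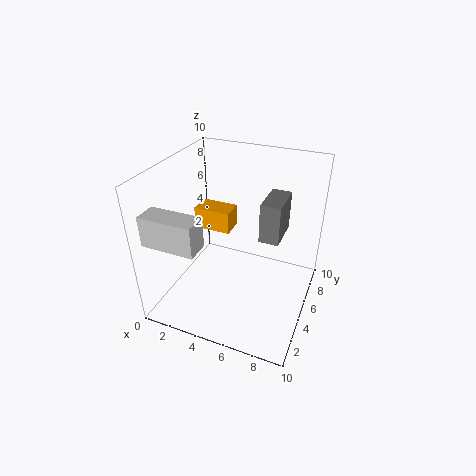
cx_1 = 6; cy_1 = 6.5; cz_1 = 4; w_1 = 1.5; d_1 = 3; cx_2 = 2; cy_2 = 4.5; cz_2 = 5.5; d_2 = 1.5; h_2 = 1.5; cx_3 = 0.5; cy_3 = 0.5; cz_3 = 6; d_3 = 1.5; h_3 = 2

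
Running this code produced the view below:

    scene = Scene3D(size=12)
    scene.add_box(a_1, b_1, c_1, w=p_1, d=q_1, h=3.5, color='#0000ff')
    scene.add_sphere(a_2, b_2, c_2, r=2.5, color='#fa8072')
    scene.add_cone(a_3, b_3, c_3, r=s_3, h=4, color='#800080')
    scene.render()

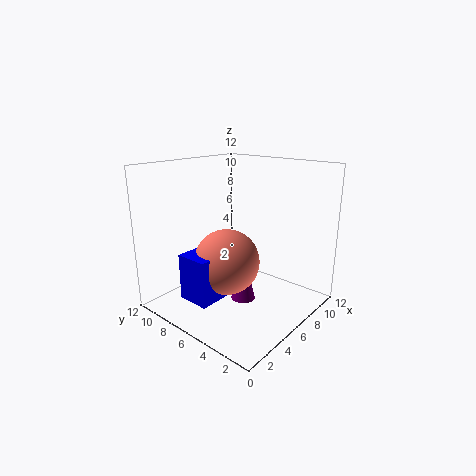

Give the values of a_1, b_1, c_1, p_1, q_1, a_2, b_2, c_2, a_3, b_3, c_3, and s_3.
a_1 = 0.5; b_1 = 4.5; c_1 = 2.5; p_1 = 3.5; q_1 = 2.5; a_2 = 3.5; b_2 = 5; c_2 = 5; a_3 = 5.5; b_3 = 5; c_3 = 1; s_3 = 1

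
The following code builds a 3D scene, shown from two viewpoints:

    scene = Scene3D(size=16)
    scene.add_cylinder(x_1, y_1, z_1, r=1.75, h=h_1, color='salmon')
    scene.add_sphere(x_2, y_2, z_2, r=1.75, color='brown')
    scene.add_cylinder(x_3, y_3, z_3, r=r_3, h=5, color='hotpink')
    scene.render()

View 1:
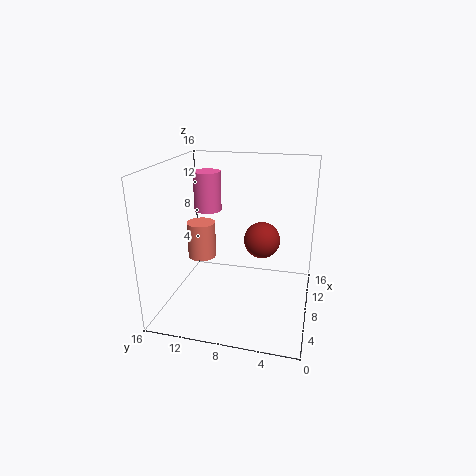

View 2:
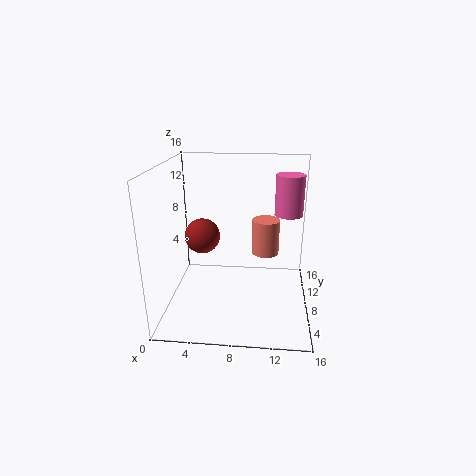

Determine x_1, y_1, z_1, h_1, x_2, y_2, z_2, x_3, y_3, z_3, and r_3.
x_1 = 11; y_1 = 13.5; z_1 = 3.75; h_1 = 4.5; x_2 = 4.75; y_2 = 4.75; z_2 = 9.5; x_3 = 13.75; y_3 = 13.5; z_3 = 9; r_3 = 1.75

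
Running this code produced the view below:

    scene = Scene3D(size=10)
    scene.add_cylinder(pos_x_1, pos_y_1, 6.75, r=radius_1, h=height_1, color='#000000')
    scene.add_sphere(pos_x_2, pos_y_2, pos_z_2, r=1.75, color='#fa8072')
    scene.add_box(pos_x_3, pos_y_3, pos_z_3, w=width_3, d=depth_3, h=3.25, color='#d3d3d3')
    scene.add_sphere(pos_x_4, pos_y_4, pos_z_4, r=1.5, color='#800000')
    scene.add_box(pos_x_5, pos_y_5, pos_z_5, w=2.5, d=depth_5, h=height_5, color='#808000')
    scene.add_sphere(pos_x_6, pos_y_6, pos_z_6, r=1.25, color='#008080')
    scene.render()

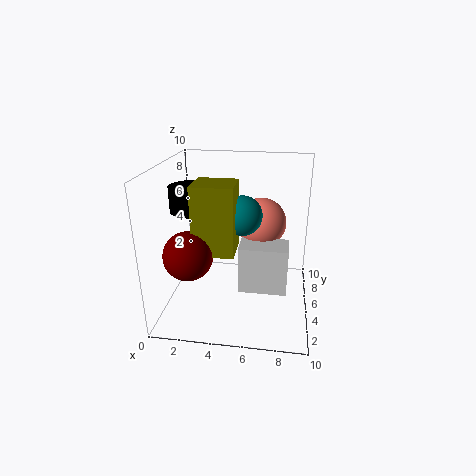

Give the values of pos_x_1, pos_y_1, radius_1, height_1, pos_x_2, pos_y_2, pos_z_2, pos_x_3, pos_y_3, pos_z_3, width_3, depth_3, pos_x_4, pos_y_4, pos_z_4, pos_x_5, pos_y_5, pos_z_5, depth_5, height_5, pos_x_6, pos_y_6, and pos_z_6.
pos_x_1 = 1.75; pos_y_1 = 5.25; radius_1 = 1.5; height_1 = 1.75; pos_x_2 = 6.5; pos_y_2 = 6.25; pos_z_2 = 5.75; pos_x_3 = 5.25; pos_y_3 = 3.25; pos_z_3 = 1.75; width_3 = 3.25; depth_3 = 2; pos_x_4 = 2.5; pos_y_4 = 1.5; pos_z_4 = 5.25; pos_x_5 = 2.75; pos_y_5 = 1.5; pos_z_5 = 5.25; depth_5 = 2.25; height_5 = 4.25; pos_x_6 = 5.5; pos_y_6 = 3.5; pos_z_6 = 7.25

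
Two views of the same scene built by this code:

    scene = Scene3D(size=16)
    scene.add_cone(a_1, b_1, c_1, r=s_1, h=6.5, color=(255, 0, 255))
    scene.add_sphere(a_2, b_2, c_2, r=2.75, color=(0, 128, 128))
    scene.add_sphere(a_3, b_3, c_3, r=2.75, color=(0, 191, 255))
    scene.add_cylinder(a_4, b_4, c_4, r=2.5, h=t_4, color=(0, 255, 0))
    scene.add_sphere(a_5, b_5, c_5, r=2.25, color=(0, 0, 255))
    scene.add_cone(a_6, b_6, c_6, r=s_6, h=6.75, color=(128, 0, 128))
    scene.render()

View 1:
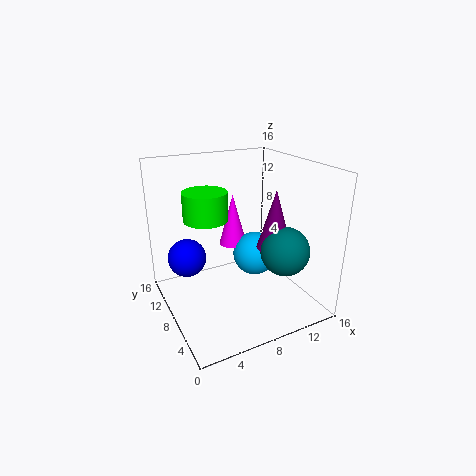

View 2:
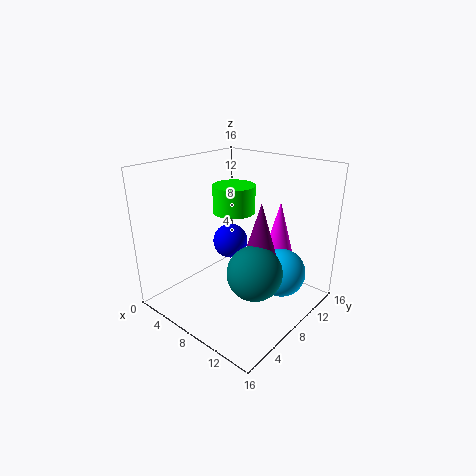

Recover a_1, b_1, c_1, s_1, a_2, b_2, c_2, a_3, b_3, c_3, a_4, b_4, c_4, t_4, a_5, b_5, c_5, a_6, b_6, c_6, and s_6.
a_1 = 10, b_1 = 13.25, c_1 = 4.75, s_1 = 1.75, a_2 = 12.5, b_2 = 5.25, c_2 = 6.5, a_3 = 12, b_3 = 11, c_3 = 3.75, a_4 = 5.25, b_4 = 10.5, c_4 = 9.75, t_4 = 3.25, a_5 = 3.25, b_5 = 12, c_5 = 4.75, a_6 = 12, b_6 = 6.75, c_6 = 6.5, s_6 = 2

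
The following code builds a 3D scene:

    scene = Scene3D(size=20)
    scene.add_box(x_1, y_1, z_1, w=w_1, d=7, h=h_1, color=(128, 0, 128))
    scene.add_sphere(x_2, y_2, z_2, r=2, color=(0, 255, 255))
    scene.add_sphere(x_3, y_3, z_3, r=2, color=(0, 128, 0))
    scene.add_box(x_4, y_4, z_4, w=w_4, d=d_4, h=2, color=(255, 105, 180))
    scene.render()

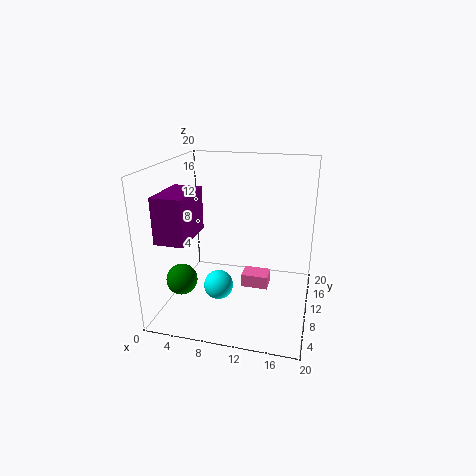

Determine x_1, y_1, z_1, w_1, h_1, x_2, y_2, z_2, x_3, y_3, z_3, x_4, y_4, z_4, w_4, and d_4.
x_1 = 1
y_1 = 3
z_1 = 11
w_1 = 4
h_1 = 6
x_2 = 8
y_2 = 7
z_2 = 4
x_3 = 4
y_3 = 4
z_3 = 6
x_4 = 10
y_4 = 12
z_4 = 1
w_4 = 4
d_4 = 3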